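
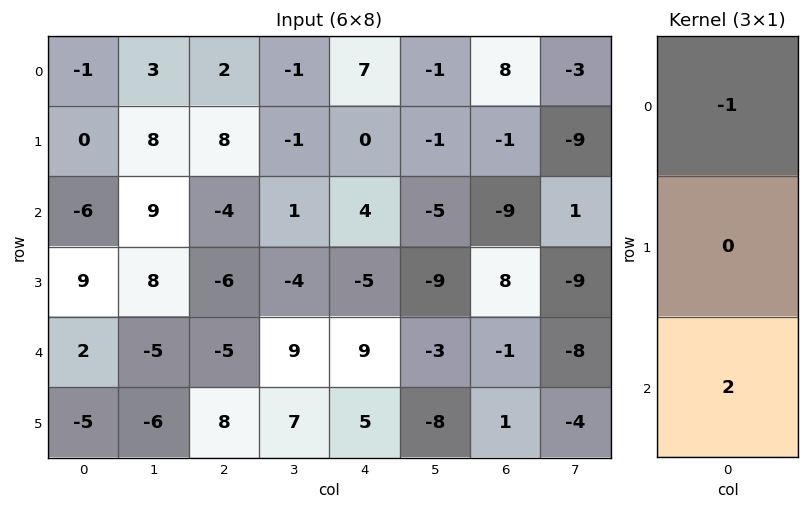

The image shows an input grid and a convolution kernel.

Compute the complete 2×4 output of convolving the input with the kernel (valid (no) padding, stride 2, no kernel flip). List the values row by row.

-11 -10 1 -26
10 -6 14 7

Output[0,0]: The receptive field on the input at this output position is [-1 / 0 / -6]. Elementwise product with the kernel and sum: -1·-1 + -6·2.
Output[0,1]: The receptive field on the input at this output position is [2 / 8 / -4]. Elementwise product with the kernel and sum: 2·-1 + -4·2.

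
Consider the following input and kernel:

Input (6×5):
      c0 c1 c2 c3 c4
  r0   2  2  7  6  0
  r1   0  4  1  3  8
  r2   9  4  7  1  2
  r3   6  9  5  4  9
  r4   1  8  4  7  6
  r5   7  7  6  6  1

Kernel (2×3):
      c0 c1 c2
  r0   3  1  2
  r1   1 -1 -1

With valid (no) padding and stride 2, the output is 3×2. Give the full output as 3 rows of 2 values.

Output[0,0]: The receptive field on the input at this output position is [2 2 7 / 0 4 1]. Elementwise product with the kernel and sum: 2·3 + 2·1 + 7·2 + 0·1 + 4·-1 + 1·-1.

17 17
37 18
13 30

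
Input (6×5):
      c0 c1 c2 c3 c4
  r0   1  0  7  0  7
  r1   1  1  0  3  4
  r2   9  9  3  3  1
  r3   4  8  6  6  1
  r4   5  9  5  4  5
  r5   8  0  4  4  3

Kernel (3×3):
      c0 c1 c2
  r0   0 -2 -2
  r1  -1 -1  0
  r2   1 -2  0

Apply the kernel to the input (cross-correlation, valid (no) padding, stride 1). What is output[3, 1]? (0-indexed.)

-46

The receptive field on the input at this output position is [8 6 6 / 9 5 4 / 0 4 4]. Elementwise product with the kernel and sum: 6·-2 + 6·-2 + 9·-1 + 5·-1 + 0·1 + 4·-2.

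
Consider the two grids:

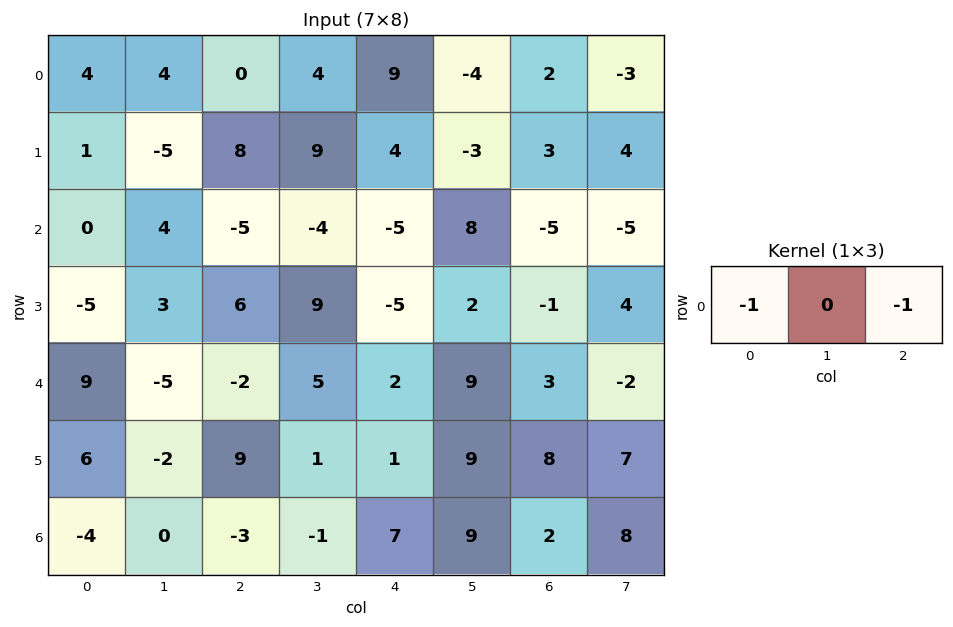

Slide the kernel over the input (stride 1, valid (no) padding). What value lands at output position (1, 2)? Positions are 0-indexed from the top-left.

-12

The receptive field on the input at this output position is [8 9 4]. Elementwise product with the kernel and sum: 8·-1 + 4·-1.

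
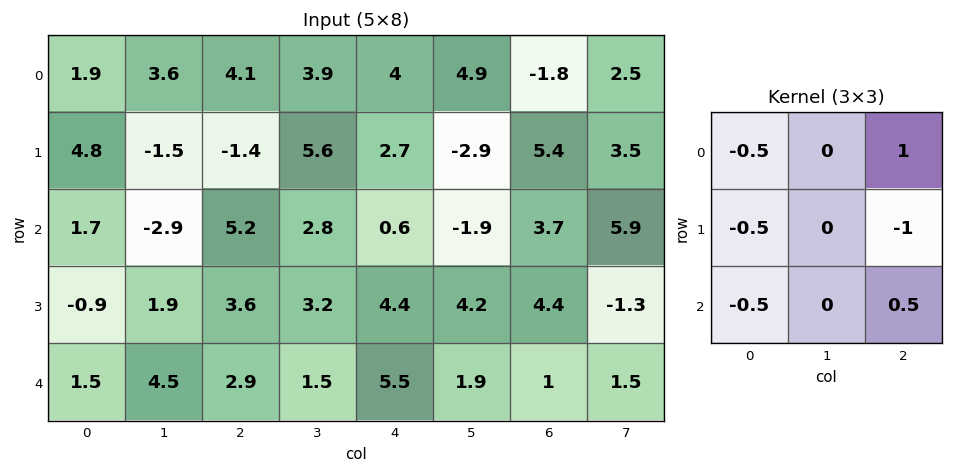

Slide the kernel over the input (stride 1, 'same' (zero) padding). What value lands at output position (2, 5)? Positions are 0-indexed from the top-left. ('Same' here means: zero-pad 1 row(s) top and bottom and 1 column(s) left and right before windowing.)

The receptive field on the zero-padded input at this output position is [2.7 -2.9 5.4 / 0.6 -1.9 3.7 / 4.4 4.2 4.4]. Elementwise product with the kernel and sum: 2.7·-0.5 + 5.4·1 + 0.6·-0.5 + 3.7·-1 + 4.4·-0.5 + 4.4·0.5.

0.05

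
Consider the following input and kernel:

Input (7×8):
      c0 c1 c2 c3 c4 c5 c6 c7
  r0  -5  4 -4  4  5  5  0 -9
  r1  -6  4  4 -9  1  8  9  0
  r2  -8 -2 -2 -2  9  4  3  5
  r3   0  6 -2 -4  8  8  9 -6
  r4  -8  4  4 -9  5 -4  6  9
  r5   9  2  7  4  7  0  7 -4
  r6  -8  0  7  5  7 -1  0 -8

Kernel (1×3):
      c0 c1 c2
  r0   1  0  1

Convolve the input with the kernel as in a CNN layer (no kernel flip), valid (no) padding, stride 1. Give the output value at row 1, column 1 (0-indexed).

The receptive field on the input at this output position is [4 4 -9]. Elementwise product with the kernel and sum: 4·1 + -9·1.

-5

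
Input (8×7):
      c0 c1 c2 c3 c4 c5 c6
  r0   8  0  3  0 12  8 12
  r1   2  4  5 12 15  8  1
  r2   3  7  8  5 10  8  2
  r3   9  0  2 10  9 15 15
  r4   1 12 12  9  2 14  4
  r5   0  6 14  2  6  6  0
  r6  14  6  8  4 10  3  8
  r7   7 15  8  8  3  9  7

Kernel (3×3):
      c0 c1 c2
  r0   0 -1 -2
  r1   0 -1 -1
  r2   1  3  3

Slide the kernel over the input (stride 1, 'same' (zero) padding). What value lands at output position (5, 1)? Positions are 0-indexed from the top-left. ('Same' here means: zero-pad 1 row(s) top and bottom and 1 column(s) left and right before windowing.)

0

The receptive field on the zero-padded input at this output position is [1 12 12 / 0 6 14 / 14 6 8]. Elementwise product with the kernel and sum: 12·-1 + 12·-2 + 6·-1 + 14·-1 + 14·1 + 6·3 + 8·3.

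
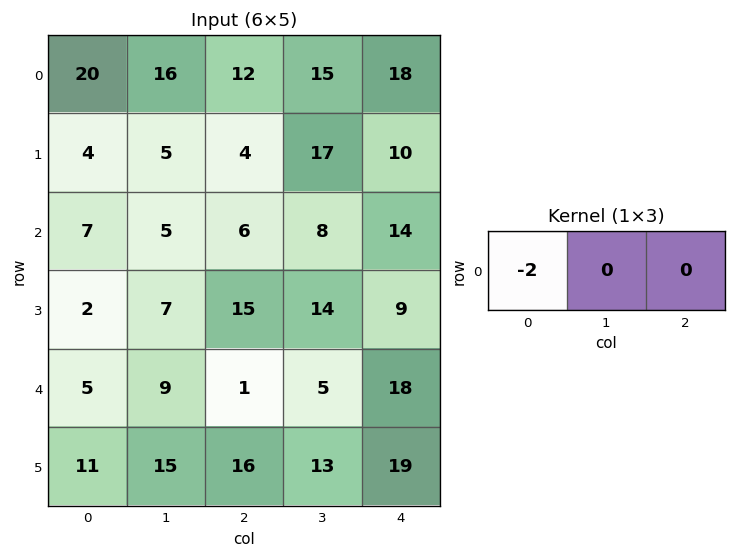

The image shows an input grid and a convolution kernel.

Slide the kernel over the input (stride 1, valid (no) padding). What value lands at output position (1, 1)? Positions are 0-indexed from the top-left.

-10

The receptive field on the input at this output position is [5 4 17]. Elementwise product with the kernel and sum: 5·-2.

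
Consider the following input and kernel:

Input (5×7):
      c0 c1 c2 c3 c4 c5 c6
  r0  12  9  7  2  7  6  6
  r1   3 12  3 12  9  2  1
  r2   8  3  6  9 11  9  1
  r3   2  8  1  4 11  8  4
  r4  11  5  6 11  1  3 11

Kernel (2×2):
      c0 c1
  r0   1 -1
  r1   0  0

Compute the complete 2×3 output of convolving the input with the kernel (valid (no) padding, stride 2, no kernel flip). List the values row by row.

3 5 1
5 -3 2

Output[0,0]: The receptive field on the input at this output position is [12 9 / 3 12]. Elementwise product with the kernel and sum: 12·1 + 9·-1.
Output[0,1]: The receptive field on the input at this output position is [7 2 / 3 12]. Elementwise product with the kernel and sum: 7·1 + 2·-1.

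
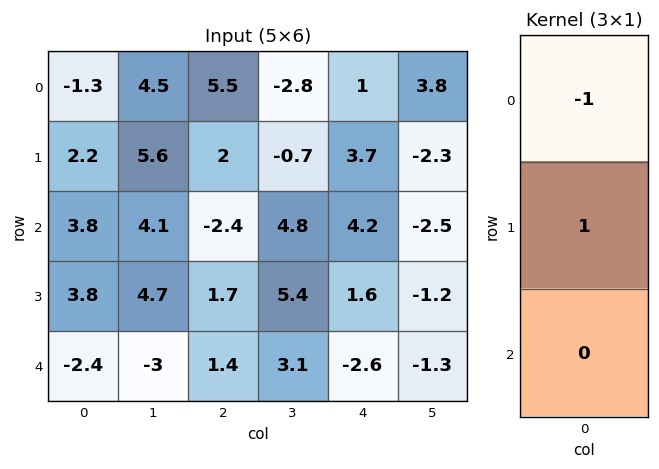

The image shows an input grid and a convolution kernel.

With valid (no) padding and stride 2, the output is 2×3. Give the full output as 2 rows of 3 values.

3.5 -3.5 2.7
0 4.1 -2.6

Output[0,0]: The receptive field on the input at this output position is [-1.3 / 2.2 / 3.8]. Elementwise product with the kernel and sum: -1.3·-1 + 2.2·1.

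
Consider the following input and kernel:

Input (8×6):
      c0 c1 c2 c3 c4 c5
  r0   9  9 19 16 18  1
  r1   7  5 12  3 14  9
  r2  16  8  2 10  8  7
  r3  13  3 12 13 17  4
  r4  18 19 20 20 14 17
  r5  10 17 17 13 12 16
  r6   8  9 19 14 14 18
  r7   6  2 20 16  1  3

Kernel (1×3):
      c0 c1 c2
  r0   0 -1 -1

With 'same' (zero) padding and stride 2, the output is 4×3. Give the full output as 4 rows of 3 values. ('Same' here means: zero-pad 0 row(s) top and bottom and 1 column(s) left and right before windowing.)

-18 -35 -19
-24 -12 -15
-37 -40 -31
-17 -33 -32

Output[0,0]: The receptive field on the zero-padded input at this output position is [0 9 9]. Elementwise product with the kernel and sum: 9·-1 + 9·-1.
Output[0,1]: The receptive field on the zero-padded input at this output position is [9 19 16]. Elementwise product with the kernel and sum: 19·-1 + 16·-1.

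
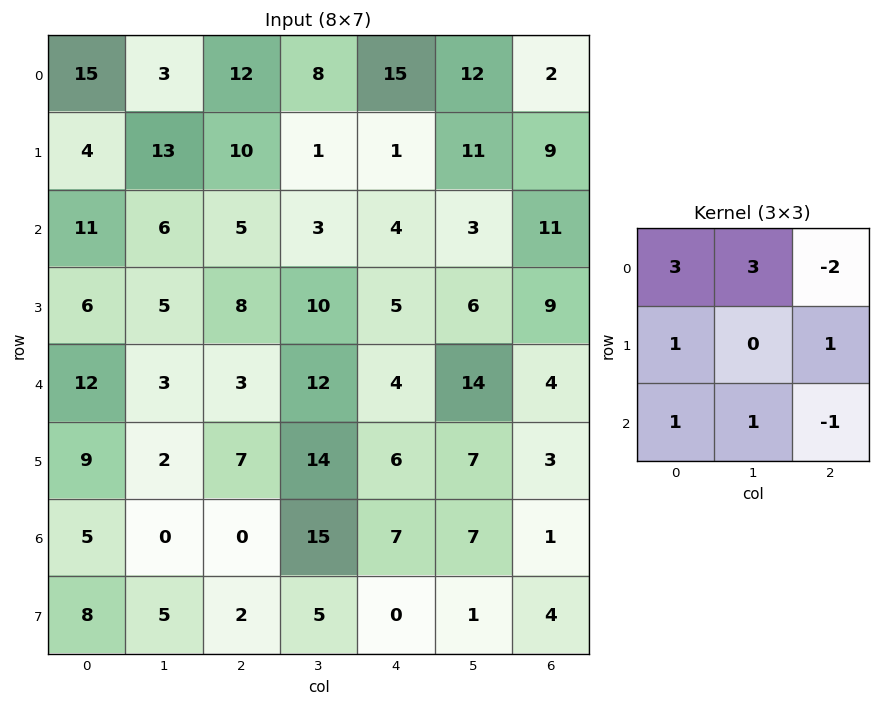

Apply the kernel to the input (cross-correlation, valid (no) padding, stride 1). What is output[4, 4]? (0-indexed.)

The receptive field on the input at this output position is [4 14 4 / 6 7 3 / 7 7 1]. Elementwise product with the kernel and sum: 4·3 + 14·3 + 4·-2 + 6·1 + 3·1 + 7·1 + 7·1 + 1·-1.

68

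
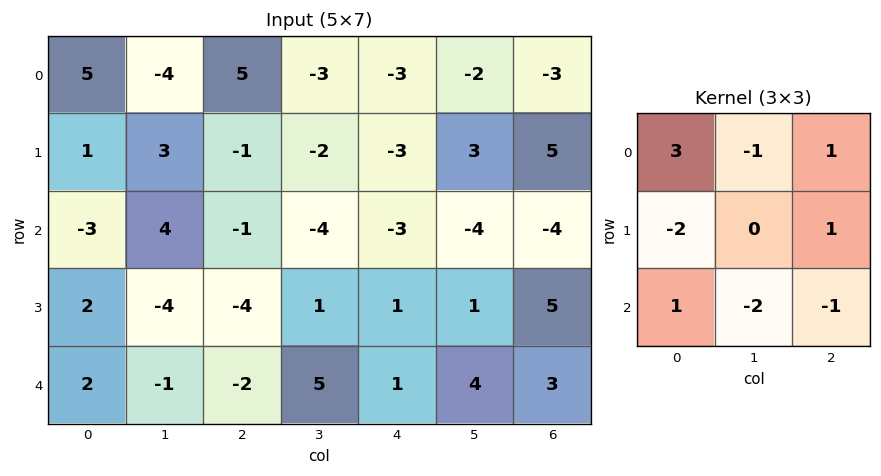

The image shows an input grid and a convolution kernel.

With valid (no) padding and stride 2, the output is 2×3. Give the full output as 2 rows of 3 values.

Output[0,0]: The receptive field on the input at this output position is [5 -4 5 / 1 3 -1 / -3 4 -1]. Elementwise product with the kernel and sum: 5·3 + -4·-1 + 5·1 + 1·-2 + -1·1 + -3·1 + 4·-2 + -1·-1.
Output[0,1]: The receptive field on the input at this output position is [5 -3 -3 / -1 -2 -3 / -1 -4 -3]. Elementwise product with the kernel and sum: 5·3 + -3·-1 + -3·1 + -1·-2 + -3·1 + -1·1 + -4·-2 + -3·-1.

11 24 10
-16 -6 -16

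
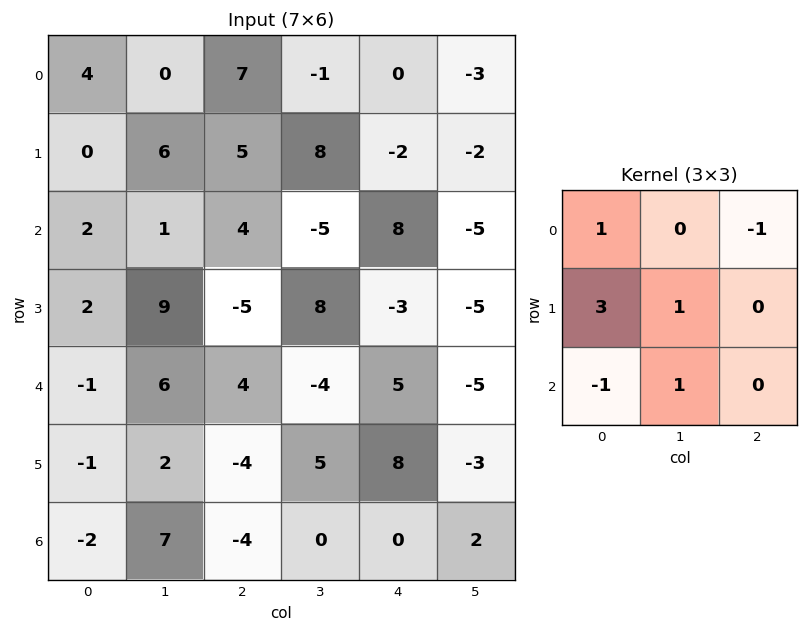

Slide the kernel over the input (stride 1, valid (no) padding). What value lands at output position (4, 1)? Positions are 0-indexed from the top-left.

The receptive field on the input at this output position is [6 4 -4 / 2 -4 5 / 7 -4 0]. Elementwise product with the kernel and sum: 6·1 + -4·-1 + 2·3 + -4·1 + 7·-1 + -4·1.

1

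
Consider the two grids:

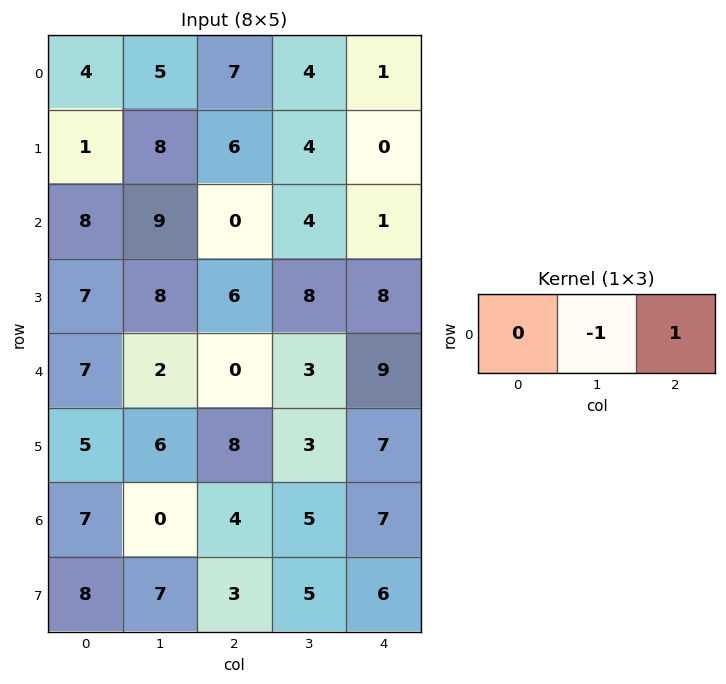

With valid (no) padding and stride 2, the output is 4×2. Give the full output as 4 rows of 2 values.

2 -3
-9 -3
-2 6
4 2

Output[0,0]: The receptive field on the input at this output position is [4 5 7]. Elementwise product with the kernel and sum: 5·-1 + 7·1.
Output[0,1]: The receptive field on the input at this output position is [7 4 1]. Elementwise product with the kernel and sum: 4·-1 + 1·1.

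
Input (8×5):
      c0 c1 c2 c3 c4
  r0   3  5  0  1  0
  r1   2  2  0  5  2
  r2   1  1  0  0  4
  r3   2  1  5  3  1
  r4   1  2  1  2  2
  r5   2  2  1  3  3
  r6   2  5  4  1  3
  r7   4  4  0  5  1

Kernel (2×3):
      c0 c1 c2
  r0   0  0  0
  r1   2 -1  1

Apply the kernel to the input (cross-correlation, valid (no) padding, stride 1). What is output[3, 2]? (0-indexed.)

The receptive field on the input at this output position is [5 3 1 / 1 2 2]. Elementwise product with the kernel and sum: 1·2 + 2·-1 + 2·1.

2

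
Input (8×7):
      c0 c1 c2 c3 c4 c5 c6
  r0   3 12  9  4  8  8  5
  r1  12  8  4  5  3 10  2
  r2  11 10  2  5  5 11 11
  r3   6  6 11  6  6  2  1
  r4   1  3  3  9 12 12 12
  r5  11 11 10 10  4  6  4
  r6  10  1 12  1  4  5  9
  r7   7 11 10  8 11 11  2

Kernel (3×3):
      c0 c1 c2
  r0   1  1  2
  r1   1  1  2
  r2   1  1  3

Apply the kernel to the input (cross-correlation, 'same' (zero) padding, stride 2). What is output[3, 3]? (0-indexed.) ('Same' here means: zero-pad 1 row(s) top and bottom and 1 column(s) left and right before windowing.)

The receptive field on the zero-padded input at this output position is [6 4 0 / 5 9 0 / 11 2 0]. Elementwise product with the kernel and sum: 6·1 + 4·1 + 0·2 + 5·1 + 9·1 + 0·2 + 11·1 + 2·1 + 0·3.

37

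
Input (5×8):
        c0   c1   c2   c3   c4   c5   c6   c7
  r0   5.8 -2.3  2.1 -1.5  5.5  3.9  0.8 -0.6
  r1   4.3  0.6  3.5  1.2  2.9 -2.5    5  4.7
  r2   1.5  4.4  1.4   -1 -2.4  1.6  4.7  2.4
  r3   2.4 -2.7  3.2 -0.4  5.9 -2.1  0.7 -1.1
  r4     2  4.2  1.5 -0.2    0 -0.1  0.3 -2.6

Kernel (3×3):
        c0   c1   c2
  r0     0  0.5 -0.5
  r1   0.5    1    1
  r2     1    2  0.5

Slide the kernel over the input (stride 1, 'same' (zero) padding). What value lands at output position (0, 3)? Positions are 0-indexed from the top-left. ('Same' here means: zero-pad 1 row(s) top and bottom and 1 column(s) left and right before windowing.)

The receptive field on the zero-padded input at this output position is [0 0 0 / 2.1 -1.5 5.5 / 3.5 1.2 2.9]. Elementwise product with the kernel and sum: 0·0.5 + 0·-0.5 + 2.1·0.5 + -1.5·1 + 5.5·1 + 3.5·1 + 1.2·2 + 2.9·0.5.

12.4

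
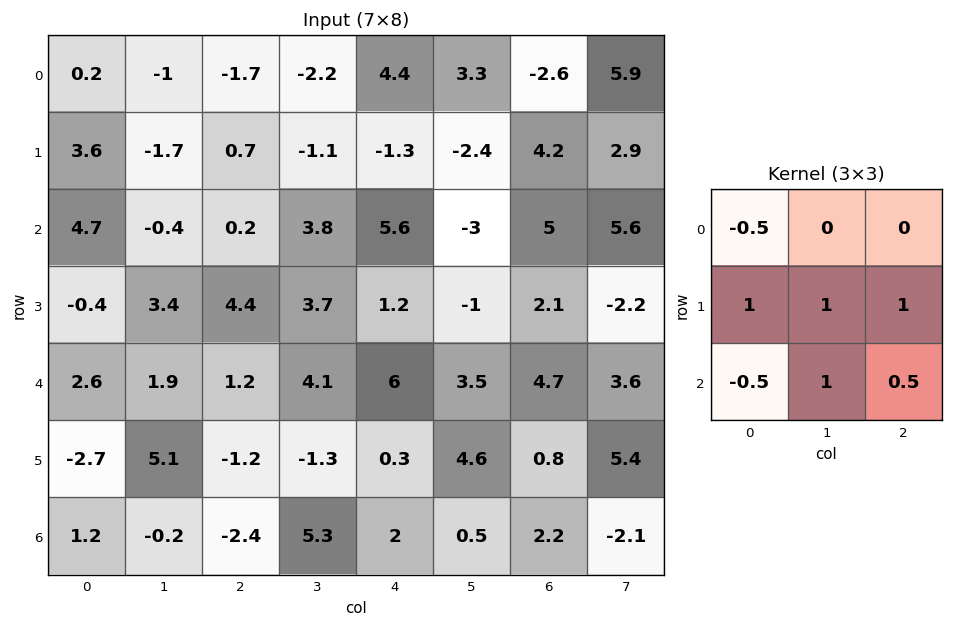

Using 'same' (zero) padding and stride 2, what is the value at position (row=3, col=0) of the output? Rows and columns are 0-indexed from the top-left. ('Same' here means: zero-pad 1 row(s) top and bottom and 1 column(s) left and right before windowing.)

1

The receptive field on the zero-padded input at this output position is [0 -2.7 5.1 / 0 1.2 -0.2 / 0 0 0]. Elementwise product with the kernel and sum: 0·-0.5 + 0·1 + 1.2·1 + -0.2·1 + 0·-0.5 + 0·1 + 0·0.5.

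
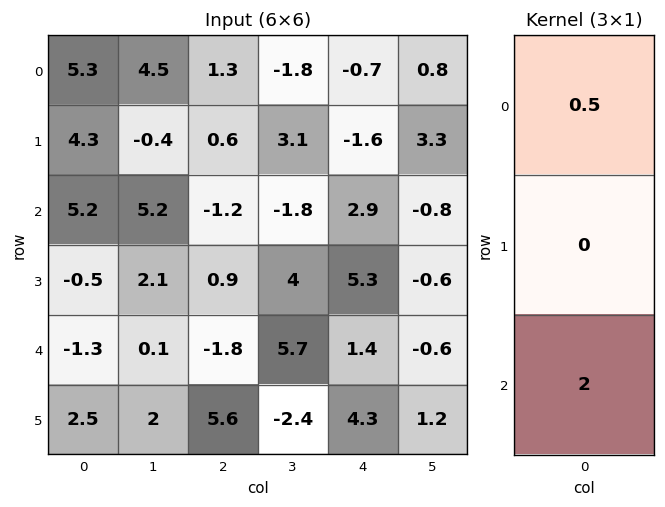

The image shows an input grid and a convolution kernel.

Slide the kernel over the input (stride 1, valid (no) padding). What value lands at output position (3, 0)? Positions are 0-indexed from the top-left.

The receptive field on the input at this output position is [-0.5 / -1.3 / 2.5]. Elementwise product with the kernel and sum: -0.5·0.5 + 2.5·2.

4.75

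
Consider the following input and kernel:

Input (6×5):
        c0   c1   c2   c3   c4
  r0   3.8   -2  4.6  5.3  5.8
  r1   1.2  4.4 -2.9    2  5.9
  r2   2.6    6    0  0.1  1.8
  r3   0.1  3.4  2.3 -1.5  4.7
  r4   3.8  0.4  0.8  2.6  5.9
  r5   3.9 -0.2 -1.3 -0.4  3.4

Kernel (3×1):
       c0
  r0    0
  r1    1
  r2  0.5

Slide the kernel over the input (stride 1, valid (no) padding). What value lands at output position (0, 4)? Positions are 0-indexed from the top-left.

The receptive field on the input at this output position is [5.8 / 5.9 / 1.8]. Elementwise product with the kernel and sum: 5.9·1 + 1.8·0.5.

6.8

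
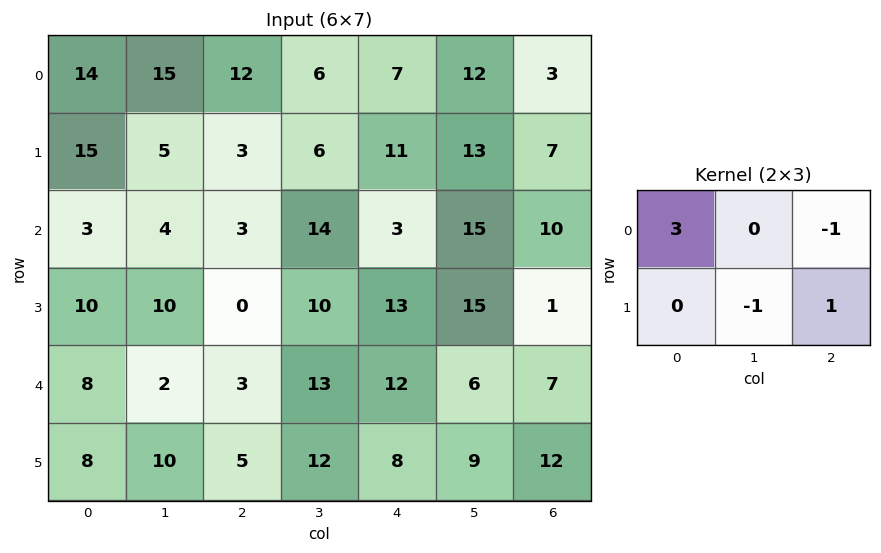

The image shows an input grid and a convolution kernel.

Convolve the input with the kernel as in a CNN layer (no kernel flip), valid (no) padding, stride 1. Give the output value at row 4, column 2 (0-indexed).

The receptive field on the input at this output position is [3 13 12 / 5 12 8]. Elementwise product with the kernel and sum: 3·3 + 12·-1 + 12·-1 + 8·1.

-7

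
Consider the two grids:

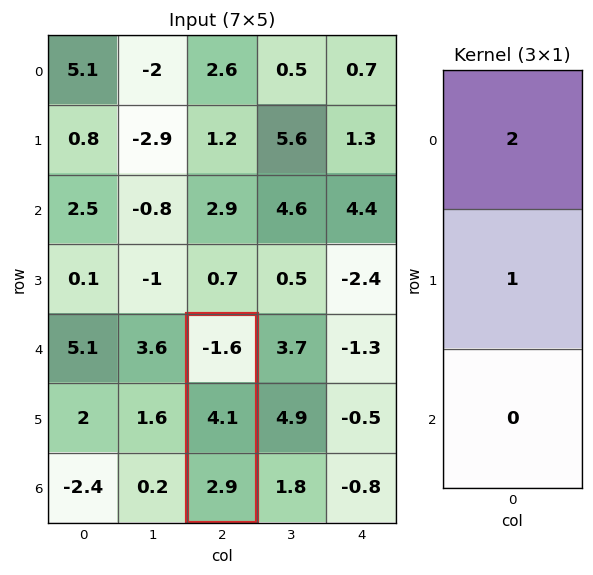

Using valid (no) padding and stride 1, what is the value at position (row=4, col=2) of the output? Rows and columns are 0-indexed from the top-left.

The receptive field on the input at this output position is [-1.6 / 4.1 / 2.9]. Elementwise product with the kernel and sum: -1.6·2 + 4.1·1.

0.9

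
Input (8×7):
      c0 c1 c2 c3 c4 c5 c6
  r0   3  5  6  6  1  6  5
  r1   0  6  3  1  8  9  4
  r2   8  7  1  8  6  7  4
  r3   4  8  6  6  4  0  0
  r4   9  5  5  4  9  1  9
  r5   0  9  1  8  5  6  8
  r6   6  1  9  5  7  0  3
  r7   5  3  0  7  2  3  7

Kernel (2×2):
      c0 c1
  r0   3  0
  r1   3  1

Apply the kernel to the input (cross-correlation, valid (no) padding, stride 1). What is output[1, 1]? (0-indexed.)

40

The receptive field on the input at this output position is [6 3 / 7 1]. Elementwise product with the kernel and sum: 6·3 + 7·3 + 1·1.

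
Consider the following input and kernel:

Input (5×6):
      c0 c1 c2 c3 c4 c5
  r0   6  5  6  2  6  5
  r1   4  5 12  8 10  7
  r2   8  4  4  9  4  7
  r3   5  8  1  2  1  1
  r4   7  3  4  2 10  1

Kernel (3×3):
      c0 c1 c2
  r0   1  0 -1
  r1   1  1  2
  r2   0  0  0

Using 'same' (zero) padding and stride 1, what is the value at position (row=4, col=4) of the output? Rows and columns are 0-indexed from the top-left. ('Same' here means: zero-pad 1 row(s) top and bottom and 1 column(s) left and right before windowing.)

15

The receptive field on the zero-padded input at this output position is [2 1 1 / 2 10 1 / 0 0 0]. Elementwise product with the kernel and sum: 2·1 + 1·-1 + 2·1 + 10·1 + 1·2.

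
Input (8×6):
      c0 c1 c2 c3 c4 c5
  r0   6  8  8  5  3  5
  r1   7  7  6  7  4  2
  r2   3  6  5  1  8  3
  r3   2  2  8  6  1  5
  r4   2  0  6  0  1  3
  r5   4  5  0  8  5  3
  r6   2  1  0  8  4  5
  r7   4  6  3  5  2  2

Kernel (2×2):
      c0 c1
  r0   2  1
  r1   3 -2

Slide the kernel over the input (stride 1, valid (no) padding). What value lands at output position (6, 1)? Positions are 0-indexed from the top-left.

14

The receptive field on the input at this output position is [1 0 / 6 3]. Elementwise product with the kernel and sum: 1·2 + 0·1 + 6·3 + 3·-2.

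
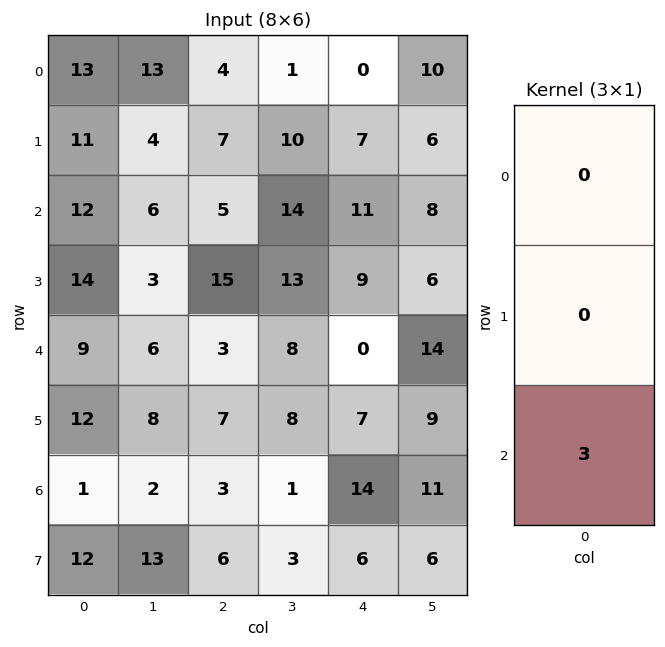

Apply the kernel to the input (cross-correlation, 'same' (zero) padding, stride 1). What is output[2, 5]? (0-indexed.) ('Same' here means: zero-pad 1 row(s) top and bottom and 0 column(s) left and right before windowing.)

18

The receptive field on the zero-padded input at this output position is [6 / 8 / 6]. Elementwise product with the kernel and sum: 6·3.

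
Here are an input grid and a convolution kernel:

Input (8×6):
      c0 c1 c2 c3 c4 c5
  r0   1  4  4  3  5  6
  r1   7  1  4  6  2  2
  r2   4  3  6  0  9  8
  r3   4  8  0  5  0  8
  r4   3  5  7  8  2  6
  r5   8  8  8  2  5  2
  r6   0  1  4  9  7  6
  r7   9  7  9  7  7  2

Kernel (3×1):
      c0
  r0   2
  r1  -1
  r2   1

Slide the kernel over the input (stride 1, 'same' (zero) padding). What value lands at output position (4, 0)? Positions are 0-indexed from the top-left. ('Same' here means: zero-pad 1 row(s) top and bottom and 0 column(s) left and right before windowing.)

13

The receptive field on the zero-padded input at this output position is [4 / 3 / 8]. Elementwise product with the kernel and sum: 4·2 + 3·-1 + 8·1.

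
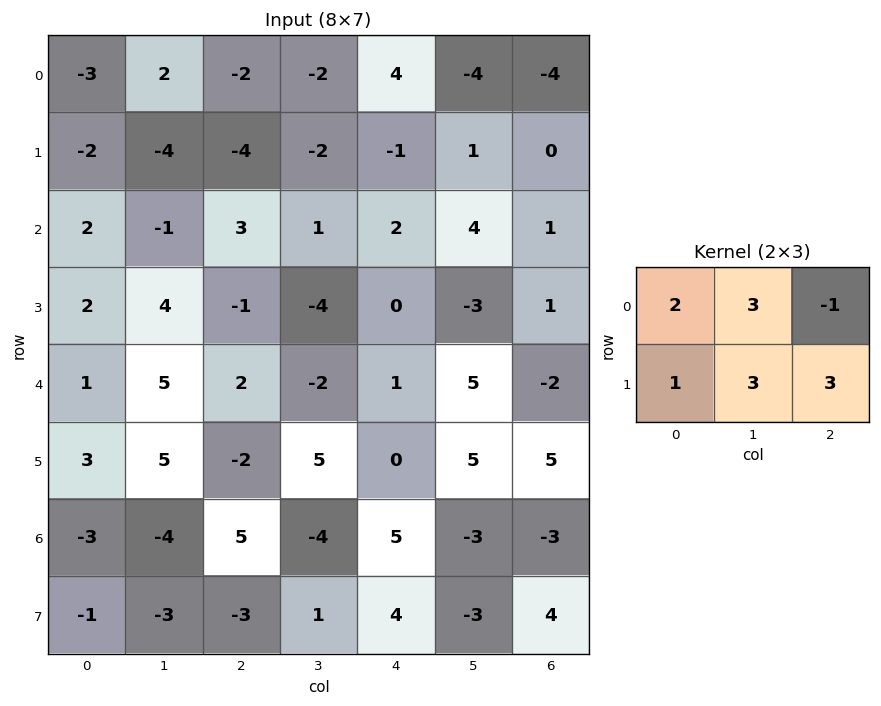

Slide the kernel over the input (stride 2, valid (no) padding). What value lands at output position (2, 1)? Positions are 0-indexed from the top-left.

The receptive field on the input at this output position is [2 -2 1 / -2 5 0]. Elementwise product with the kernel and sum: 2·2 + -2·3 + 1·-1 + -2·1 + 5·3 + 0·3.

10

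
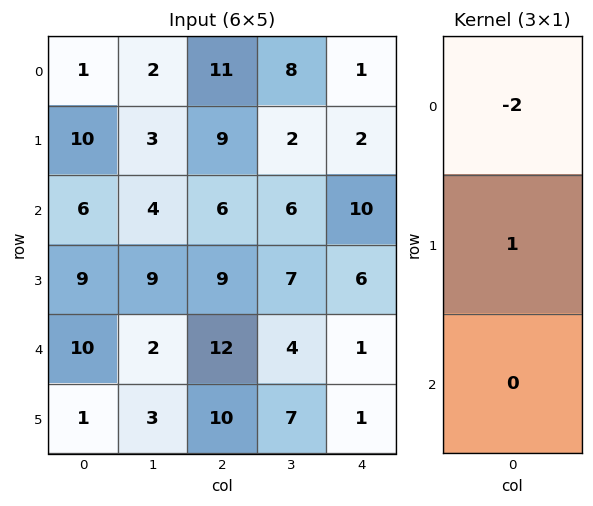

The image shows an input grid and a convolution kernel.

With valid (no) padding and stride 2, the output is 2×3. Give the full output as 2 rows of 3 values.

8 -13 0
-3 -3 -14

Output[0,0]: The receptive field on the input at this output position is [1 / 10 / 6]. Elementwise product with the kernel and sum: 1·-2 + 10·1.
Output[0,1]: The receptive field on the input at this output position is [11 / 9 / 6]. Elementwise product with the kernel and sum: 11·-2 + 9·1.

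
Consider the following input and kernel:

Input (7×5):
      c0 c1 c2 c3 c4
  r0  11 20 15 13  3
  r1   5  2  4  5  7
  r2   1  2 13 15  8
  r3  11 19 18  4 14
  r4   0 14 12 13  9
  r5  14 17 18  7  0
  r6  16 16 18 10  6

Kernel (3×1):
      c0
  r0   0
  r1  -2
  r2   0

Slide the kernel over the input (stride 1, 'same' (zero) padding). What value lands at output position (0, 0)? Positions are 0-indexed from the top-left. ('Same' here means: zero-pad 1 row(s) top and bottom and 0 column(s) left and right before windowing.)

-22

The receptive field on the zero-padded input at this output position is [0 / 11 / 5]. Elementwise product with the kernel and sum: 11·-2.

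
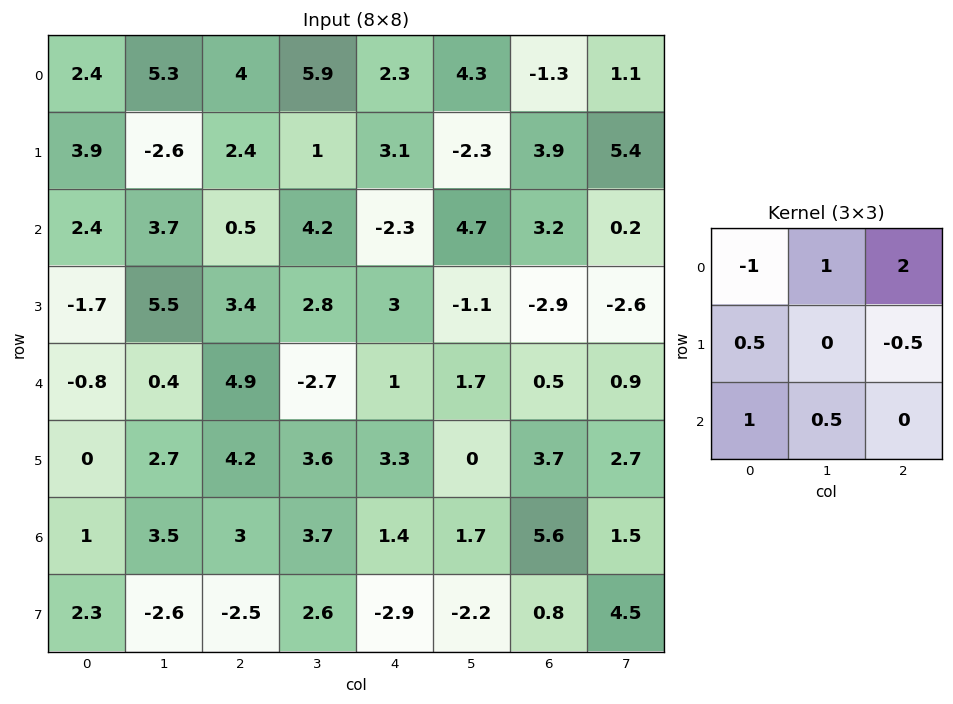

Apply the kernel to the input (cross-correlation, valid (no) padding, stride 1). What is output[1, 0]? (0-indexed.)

The receptive field on the input at this output position is [3.9 -2.6 2.4 / 2.4 3.7 0.5 / -1.7 5.5 3.4]. Elementwise product with the kernel and sum: 3.9·-1 + -2.6·1 + 2.4·2 + 2.4·0.5 + 0.5·-0.5 + -1.7·1 + 5.5·0.5.

0.3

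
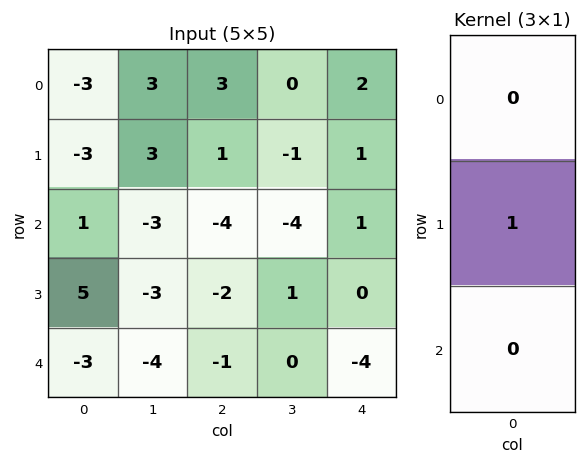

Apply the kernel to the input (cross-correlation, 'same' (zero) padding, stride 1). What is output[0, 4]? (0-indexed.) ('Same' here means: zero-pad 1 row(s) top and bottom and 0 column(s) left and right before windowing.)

The receptive field on the zero-padded input at this output position is [0 / 2 / 1]. Elementwise product with the kernel and sum: 2·1.

2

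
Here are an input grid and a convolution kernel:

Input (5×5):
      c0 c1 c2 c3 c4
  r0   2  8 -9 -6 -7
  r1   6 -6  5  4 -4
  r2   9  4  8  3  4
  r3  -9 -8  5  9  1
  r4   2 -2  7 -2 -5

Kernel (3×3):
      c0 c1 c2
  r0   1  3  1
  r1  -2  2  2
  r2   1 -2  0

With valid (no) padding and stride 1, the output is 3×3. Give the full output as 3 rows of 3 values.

4 -7 -42
6 9 -2
47 59 42

Output[0,0]: The receptive field on the input at this output position is [2 8 -9 / 6 -6 5 / 9 4 8]. Elementwise product with the kernel and sum: 2·1 + 8·3 + -9·1 + 6·-2 + -6·2 + 5·2 + 9·1 + 4·-2.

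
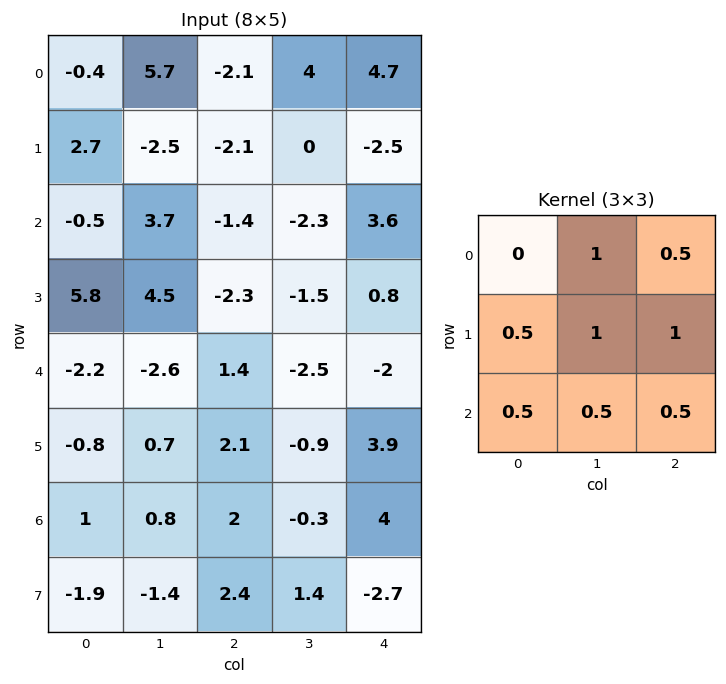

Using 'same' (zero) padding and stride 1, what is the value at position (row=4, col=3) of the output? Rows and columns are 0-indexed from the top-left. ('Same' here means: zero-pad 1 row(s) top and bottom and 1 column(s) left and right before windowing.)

-2.35

The receptive field on the zero-padded input at this output position is [-2.3 -1.5 0.8 / 1.4 -2.5 -2 / 2.1 -0.9 3.9]. Elementwise product with the kernel and sum: -1.5·1 + 0.8·0.5 + 1.4·0.5 + -2.5·1 + -2·1 + 2.1·0.5 + -0.9·0.5 + 3.9·0.5.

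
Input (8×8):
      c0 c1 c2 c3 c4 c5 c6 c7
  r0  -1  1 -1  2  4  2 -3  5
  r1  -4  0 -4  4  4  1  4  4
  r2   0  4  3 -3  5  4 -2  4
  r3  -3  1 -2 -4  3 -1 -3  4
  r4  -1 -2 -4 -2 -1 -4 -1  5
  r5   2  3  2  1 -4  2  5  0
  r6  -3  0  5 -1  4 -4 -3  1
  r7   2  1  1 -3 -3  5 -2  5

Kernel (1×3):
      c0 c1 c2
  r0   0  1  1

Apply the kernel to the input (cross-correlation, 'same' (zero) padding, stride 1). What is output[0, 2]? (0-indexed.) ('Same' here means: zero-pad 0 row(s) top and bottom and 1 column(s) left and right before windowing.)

1

The receptive field on the zero-padded input at this output position is [1 -1 2]. Elementwise product with the kernel and sum: -1·1 + 2·1.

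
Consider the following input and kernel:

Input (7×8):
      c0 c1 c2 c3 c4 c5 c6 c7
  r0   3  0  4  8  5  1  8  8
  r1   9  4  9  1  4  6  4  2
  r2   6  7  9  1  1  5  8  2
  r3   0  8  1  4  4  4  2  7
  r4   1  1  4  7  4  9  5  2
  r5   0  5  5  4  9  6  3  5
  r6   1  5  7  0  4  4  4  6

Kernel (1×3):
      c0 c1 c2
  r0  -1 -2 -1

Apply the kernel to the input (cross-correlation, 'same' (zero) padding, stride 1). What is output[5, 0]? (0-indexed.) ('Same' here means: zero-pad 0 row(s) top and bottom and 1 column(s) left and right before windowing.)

-5

The receptive field on the zero-padded input at this output position is [0 0 5]. Elementwise product with the kernel and sum: 0·-1 + 0·-2 + 5·-1.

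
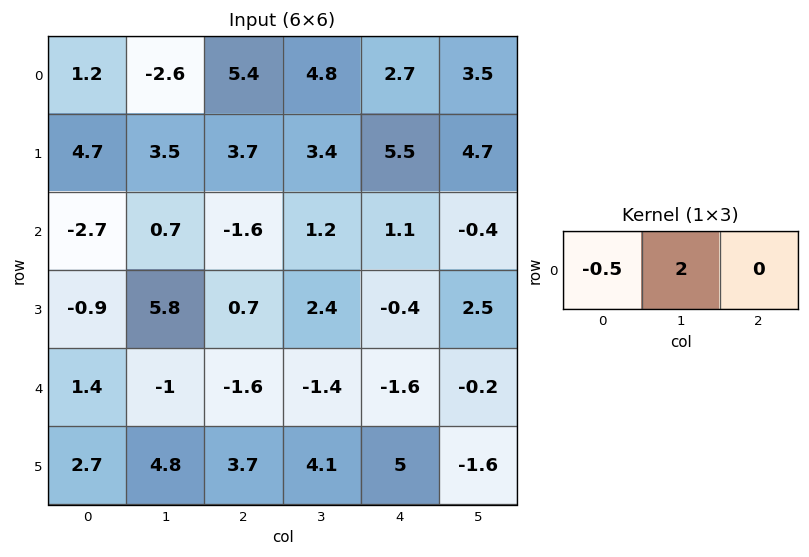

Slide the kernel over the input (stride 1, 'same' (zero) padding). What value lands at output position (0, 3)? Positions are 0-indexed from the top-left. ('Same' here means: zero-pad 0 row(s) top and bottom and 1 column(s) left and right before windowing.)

The receptive field on the zero-padded input at this output position is [5.4 4.8 2.7]. Elementwise product with the kernel and sum: 5.4·-0.5 + 4.8·2.

6.9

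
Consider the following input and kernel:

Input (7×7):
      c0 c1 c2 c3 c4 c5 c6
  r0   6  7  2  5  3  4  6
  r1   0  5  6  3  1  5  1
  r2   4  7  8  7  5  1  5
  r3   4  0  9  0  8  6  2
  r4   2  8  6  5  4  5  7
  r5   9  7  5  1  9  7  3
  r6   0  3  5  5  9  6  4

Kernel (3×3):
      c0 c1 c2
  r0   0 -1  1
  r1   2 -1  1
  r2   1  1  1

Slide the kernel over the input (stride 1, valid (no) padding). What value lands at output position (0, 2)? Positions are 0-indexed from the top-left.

28

The receptive field on the input at this output position is [2 5 3 / 6 3 1 / 8 7 5]. Elementwise product with the kernel and sum: 5·-1 + 3·1 + 6·2 + 3·-1 + 1·1 + 8·1 + 7·1 + 5·1.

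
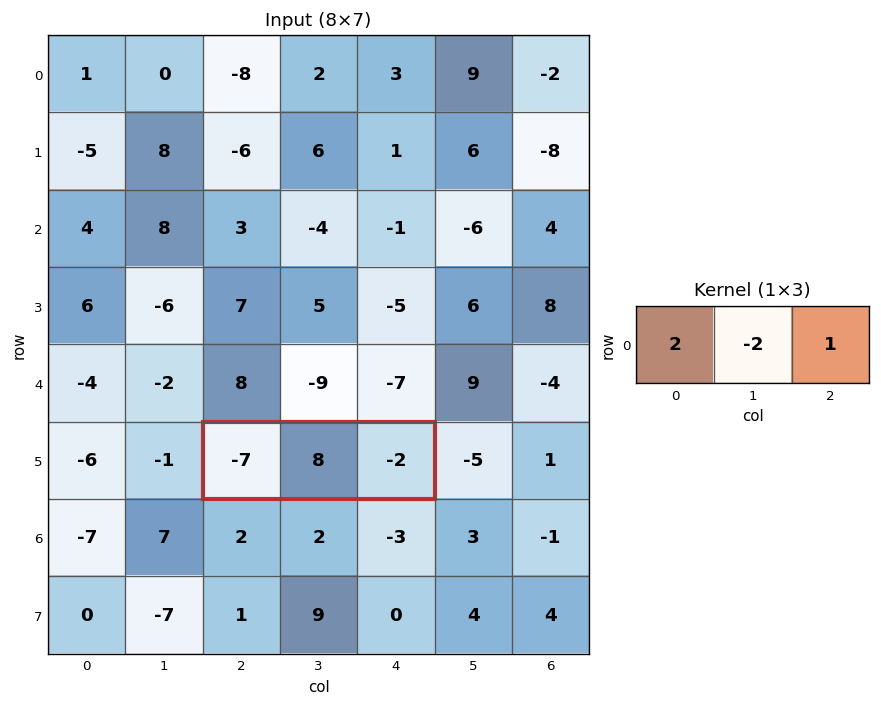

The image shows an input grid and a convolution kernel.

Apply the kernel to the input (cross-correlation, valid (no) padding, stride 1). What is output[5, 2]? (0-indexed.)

-32

The receptive field on the input at this output position is [-7 8 -2]. Elementwise product with the kernel and sum: -7·2 + 8·-2 + -2·1.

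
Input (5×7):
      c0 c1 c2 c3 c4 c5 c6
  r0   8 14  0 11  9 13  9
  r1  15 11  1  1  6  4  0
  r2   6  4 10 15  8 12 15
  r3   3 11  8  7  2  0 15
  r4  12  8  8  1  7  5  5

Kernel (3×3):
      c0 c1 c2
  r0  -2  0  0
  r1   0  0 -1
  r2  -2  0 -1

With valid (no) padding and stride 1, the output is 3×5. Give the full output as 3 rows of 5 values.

Output[0,0]: The receptive field on the input at this output position is [8 14 0 / 15 11 1 / 6 4 10]. Elementwise product with the kernel and sum: 8·-2 + 1·-1 + 6·-2 + 10·-1.
Output[0,1]: The receptive field on the input at this output position is [14 0 11 / 11 1 1 / 4 10 15]. Elementwise product with the kernel and sum: 14·-2 + 1·-1 + 4·-2 + 15·-1.

-39 -52 -34 -68 -49
-54 -66 -28 -28 -46
-52 -32 -45 -37 -50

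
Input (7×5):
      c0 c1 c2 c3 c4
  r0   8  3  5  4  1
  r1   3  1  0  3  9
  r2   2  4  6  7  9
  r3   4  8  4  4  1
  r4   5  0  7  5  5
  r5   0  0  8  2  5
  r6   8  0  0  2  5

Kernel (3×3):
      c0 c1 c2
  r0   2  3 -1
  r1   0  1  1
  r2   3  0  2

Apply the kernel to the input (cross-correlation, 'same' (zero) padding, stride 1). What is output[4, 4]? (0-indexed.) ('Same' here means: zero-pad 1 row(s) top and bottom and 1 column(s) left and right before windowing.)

The receptive field on the zero-padded input at this output position is [4 1 0 / 5 5 0 / 2 5 0]. Elementwise product with the kernel and sum: 4·2 + 1·3 + 0·-1 + 5·1 + 0·1 + 2·3 + 0·2.

22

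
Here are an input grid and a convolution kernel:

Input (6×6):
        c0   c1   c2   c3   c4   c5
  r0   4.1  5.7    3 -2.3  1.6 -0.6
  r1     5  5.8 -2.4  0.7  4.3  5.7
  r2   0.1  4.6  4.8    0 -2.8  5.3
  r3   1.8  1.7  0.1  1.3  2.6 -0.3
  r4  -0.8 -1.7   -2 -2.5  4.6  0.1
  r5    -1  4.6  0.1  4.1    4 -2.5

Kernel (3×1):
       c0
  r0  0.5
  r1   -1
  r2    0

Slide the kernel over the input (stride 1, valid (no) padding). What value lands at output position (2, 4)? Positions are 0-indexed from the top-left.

The receptive field on the input at this output position is [-2.8 / 2.6 / 4.6]. Elementwise product with the kernel and sum: -2.8·0.5 + 2.6·-1.

-4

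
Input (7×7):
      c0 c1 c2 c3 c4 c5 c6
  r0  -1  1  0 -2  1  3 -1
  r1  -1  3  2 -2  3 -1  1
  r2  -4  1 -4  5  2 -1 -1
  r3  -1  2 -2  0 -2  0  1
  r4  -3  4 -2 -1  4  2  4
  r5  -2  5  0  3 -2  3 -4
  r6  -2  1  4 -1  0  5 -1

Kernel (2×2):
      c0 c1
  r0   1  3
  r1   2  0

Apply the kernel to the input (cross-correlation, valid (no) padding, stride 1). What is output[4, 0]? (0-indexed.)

The receptive field on the input at this output position is [-3 4 / -2 5]. Elementwise product with the kernel and sum: -3·1 + 4·3 + -2·2.

5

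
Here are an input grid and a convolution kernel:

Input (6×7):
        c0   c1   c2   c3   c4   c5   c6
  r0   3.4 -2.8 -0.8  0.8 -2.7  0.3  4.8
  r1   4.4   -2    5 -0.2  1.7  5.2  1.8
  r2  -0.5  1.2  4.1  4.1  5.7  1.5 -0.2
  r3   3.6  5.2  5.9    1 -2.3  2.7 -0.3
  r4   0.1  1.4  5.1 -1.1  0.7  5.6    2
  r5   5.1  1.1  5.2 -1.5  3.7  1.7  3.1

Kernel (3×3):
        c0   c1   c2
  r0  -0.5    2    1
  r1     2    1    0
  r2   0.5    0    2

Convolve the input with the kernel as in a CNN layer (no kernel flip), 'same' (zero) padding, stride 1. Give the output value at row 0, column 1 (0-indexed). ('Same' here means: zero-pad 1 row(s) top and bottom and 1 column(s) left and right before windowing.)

16.2

The receptive field on the zero-padded input at this output position is [0 0 0 / 3.4 -2.8 -0.8 / 4.4 -2 5]. Elementwise product with the kernel and sum: 0·-0.5 + 0·2 + 0·1 + 3.4·2 + -2.8·1 + 4.4·0.5 + 5·2.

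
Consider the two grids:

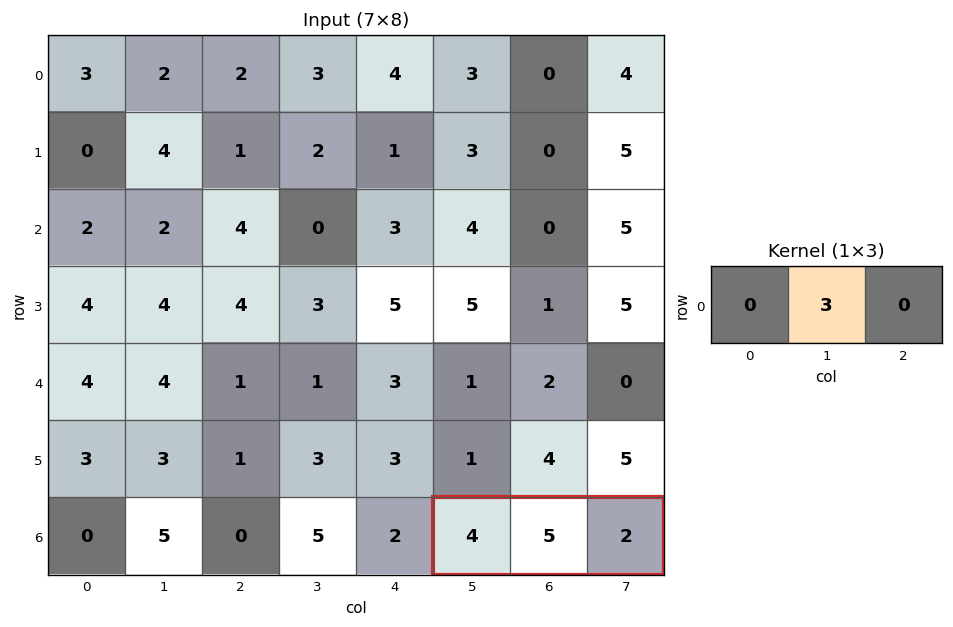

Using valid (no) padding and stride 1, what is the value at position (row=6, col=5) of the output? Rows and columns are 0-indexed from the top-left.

The receptive field on the input at this output position is [4 5 2]. Elementwise product with the kernel and sum: 5·3.

15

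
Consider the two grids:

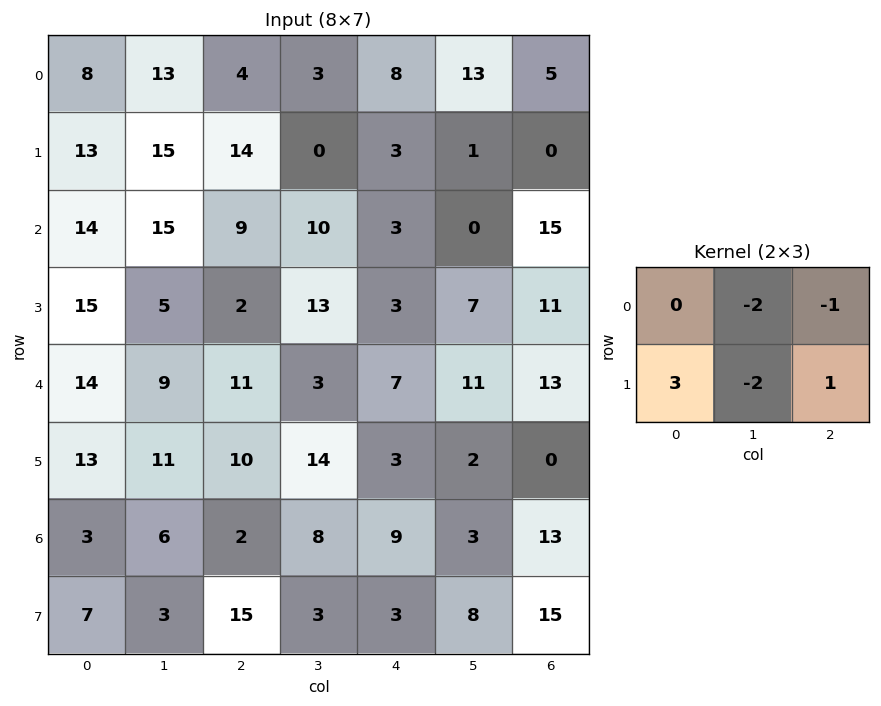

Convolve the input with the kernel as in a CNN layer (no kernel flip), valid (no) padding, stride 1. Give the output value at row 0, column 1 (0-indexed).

The receptive field on the input at this output position is [13 4 3 / 15 14 0]. Elementwise product with the kernel and sum: 4·-2 + 3·-1 + 15·3 + 14·-2 + 0·1.

6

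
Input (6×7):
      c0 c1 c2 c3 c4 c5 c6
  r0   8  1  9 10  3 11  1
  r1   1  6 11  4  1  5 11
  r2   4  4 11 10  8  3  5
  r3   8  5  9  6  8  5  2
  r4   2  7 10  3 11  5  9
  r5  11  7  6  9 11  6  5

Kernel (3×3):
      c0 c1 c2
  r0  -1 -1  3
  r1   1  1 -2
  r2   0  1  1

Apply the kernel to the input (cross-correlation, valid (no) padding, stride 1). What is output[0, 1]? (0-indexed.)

50

The receptive field on the input at this output position is [1 9 10 / 6 11 4 / 4 11 10]. Elementwise product with the kernel and sum: 1·-1 + 9·-1 + 10·3 + 6·1 + 11·1 + 4·-2 + 11·1 + 10·1.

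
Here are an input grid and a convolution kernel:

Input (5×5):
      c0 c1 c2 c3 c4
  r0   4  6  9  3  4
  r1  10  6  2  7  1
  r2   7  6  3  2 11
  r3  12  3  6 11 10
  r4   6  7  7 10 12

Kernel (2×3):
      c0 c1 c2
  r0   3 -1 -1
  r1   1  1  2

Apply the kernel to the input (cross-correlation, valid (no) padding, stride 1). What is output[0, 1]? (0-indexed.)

The receptive field on the input at this output position is [6 9 3 / 6 2 7]. Elementwise product with the kernel and sum: 6·3 + 9·-1 + 3·-1 + 6·1 + 2·1 + 7·2.

28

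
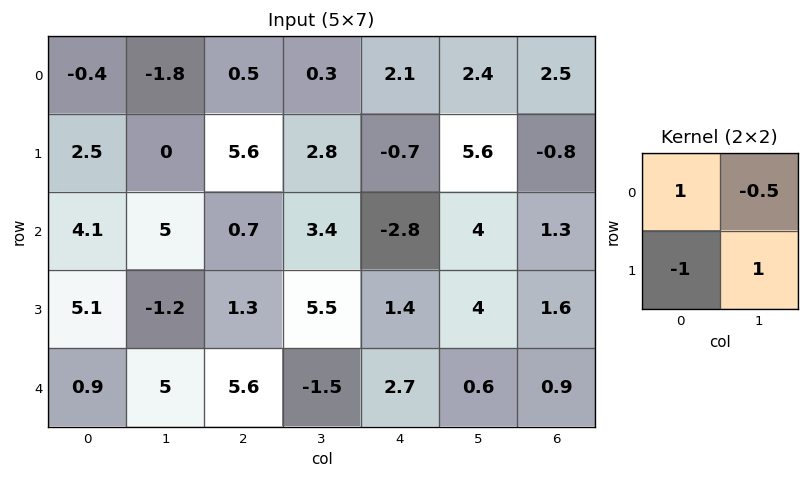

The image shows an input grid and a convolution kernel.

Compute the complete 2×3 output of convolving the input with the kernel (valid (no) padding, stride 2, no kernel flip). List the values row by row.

Output[0,0]: The receptive field on the input at this output position is [-0.4 -1.8 / 2.5 0]. Elementwise product with the kernel and sum: -0.4·1 + -1.8·-0.5 + 2.5·-1 + 0·1.

-2 -2.45 7.2
-4.7 3.2 -2.2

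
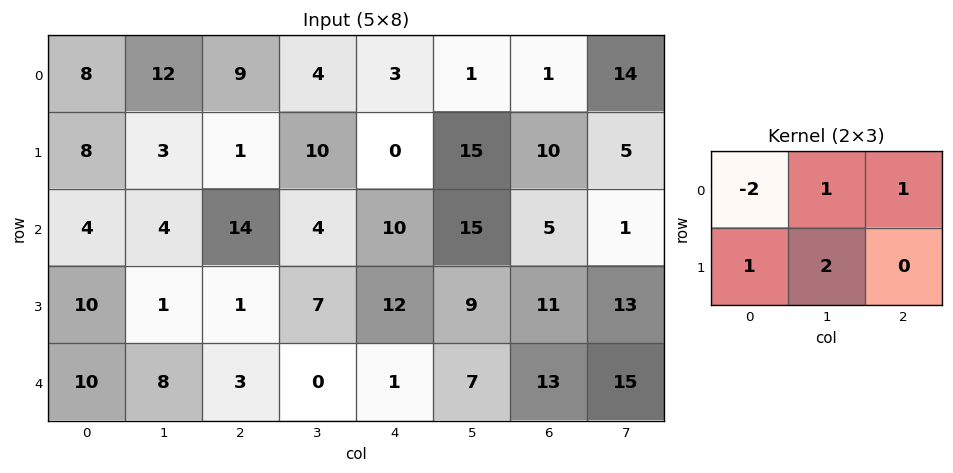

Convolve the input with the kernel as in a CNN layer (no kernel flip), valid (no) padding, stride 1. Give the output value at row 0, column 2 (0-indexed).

The receptive field on the input at this output position is [9 4 3 / 1 10 0]. Elementwise product with the kernel and sum: 9·-2 + 4·1 + 3·1 + 1·1 + 10·2.

10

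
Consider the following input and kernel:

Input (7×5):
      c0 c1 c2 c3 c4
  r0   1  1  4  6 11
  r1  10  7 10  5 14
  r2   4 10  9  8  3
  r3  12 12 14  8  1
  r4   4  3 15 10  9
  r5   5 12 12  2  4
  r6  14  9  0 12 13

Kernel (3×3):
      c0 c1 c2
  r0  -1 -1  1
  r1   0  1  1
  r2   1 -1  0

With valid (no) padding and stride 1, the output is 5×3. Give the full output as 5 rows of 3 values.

Output[0,0]: The receptive field on the input at this output position is [1 1 4 / 10 7 10 / 4 10 9]. Elementwise product with the kernel and sum: 1·-1 + 1·-1 + 4·1 + 7·1 + 10·1 + 4·1 + 10·-1.
Output[0,1]: The receptive field on the input at this output position is [1 4 6 / 7 10 5 / 10 9 8]. Elementwise product with the kernel and sum: 1·-1 + 4·-1 + 6·1 + 10·1 + 5·1 + 10·1 + 9·-1.

13 17 21
12 3 16
22 -1 0
1 7 8
37 15 -22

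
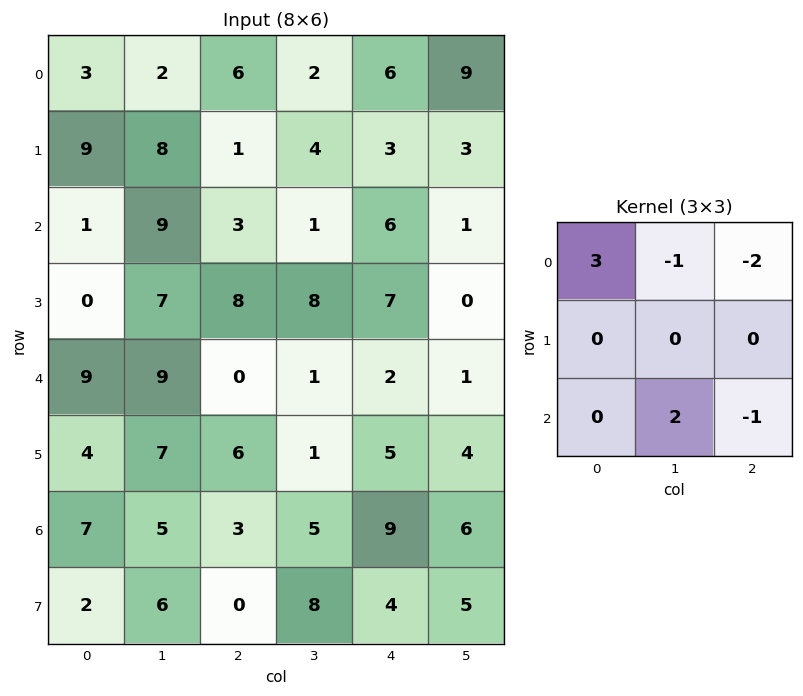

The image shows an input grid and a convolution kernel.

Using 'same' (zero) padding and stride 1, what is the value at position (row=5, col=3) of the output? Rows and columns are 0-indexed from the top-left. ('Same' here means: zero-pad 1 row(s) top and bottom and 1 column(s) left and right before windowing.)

-4

The receptive field on the zero-padded input at this output position is [0 1 2 / 6 1 5 / 3 5 9]. Elementwise product with the kernel and sum: 0·3 + 1·-1 + 2·-2 + 5·2 + 9·-1.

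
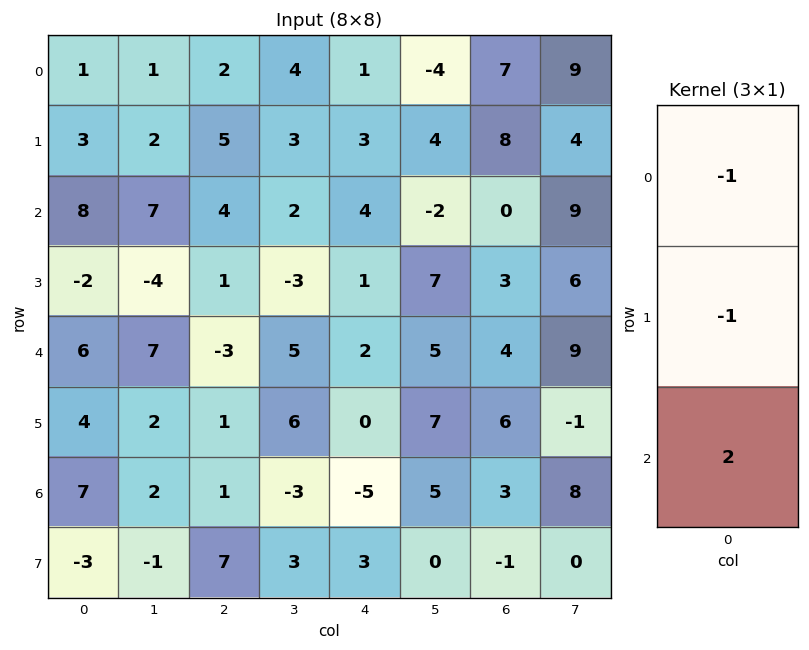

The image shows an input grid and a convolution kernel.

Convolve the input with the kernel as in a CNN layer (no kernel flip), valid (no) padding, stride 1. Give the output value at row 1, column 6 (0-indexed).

The receptive field on the input at this output position is [8 / 0 / 3]. Elementwise product with the kernel and sum: 8·-1 + 0·-1 + 3·2.

-2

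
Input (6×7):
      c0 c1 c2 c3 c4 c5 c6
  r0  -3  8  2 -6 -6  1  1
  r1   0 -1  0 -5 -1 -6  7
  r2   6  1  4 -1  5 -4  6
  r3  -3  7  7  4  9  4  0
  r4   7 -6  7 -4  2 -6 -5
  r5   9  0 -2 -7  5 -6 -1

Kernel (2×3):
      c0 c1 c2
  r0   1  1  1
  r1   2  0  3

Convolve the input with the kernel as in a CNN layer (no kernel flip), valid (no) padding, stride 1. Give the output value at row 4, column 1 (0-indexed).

The receptive field on the input at this output position is [-6 7 -4 / 0 -2 -7]. Elementwise product with the kernel and sum: -6·1 + 7·1 + -4·1 + 0·2 + -7·3.

-24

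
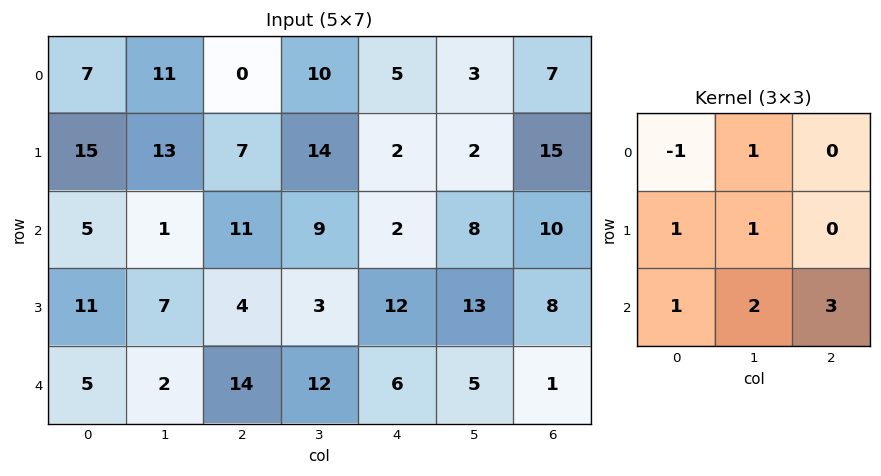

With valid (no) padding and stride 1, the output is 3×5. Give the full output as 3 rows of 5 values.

72 59 66 48 50
41 30 73 65 72
65 87 61 47 50

Output[0,0]: The receptive field on the input at this output position is [7 11 0 / 15 13 7 / 5 1 11]. Elementwise product with the kernel and sum: 7·-1 + 11·1 + 15·1 + 13·1 + 5·1 + 1·2 + 11·3.
Output[0,1]: The receptive field on the input at this output position is [11 0 10 / 13 7 14 / 1 11 9]. Elementwise product with the kernel and sum: 11·-1 + 0·1 + 13·1 + 7·1 + 1·1 + 11·2 + 9·3.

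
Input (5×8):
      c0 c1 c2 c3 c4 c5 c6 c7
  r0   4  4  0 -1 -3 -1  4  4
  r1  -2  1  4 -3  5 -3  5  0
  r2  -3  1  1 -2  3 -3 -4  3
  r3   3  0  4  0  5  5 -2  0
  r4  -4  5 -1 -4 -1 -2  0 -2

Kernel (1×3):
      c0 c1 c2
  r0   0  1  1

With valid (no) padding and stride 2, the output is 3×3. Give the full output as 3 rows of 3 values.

4 -4 3
2 1 -7
4 -5 -2

Output[0,0]: The receptive field on the input at this output position is [4 4 0]. Elementwise product with the kernel and sum: 4·1 + 0·1.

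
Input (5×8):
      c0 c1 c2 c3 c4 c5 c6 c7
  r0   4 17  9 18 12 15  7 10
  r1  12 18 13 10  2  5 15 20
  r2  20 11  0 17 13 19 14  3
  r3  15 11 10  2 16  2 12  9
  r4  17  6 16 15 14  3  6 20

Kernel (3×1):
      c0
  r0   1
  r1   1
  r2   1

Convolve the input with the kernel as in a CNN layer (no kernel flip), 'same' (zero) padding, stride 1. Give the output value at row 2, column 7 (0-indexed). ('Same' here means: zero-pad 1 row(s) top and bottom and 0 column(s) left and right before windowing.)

32

The receptive field on the zero-padded input at this output position is [20 / 3 / 9]. Elementwise product with the kernel and sum: 20·1 + 3·1 + 9·1.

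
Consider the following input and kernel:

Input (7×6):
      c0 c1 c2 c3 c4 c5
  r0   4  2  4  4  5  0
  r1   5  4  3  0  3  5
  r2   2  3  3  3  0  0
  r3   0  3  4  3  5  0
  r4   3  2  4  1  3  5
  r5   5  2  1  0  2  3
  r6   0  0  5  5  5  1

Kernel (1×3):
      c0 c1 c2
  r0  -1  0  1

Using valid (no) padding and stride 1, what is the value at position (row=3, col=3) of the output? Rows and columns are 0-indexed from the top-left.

-3

The receptive field on the input at this output position is [3 5 0]. Elementwise product with the kernel and sum: 3·-1 + 0·1.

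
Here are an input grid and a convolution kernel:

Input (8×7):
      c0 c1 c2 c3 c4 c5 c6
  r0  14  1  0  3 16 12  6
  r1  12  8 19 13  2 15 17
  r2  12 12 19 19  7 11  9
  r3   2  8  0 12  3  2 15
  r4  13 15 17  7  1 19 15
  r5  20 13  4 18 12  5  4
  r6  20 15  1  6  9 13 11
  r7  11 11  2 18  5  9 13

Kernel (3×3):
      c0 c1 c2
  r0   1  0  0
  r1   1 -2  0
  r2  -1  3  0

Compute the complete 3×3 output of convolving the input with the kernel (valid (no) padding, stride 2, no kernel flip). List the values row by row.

34 31 14
30 -1 62
32 2 33

Output[0,0]: The receptive field on the input at this output position is [14 1 0 / 12 8 19 / 12 12 19]. Elementwise product with the kernel and sum: 14·1 + 12·1 + 8·-2 + 12·-1 + 12·3.
Output[0,1]: The receptive field on the input at this output position is [0 3 16 / 19 13 2 / 19 19 7]. Elementwise product with the kernel and sum: 0·1 + 19·1 + 13·-2 + 19·-1 + 19·3.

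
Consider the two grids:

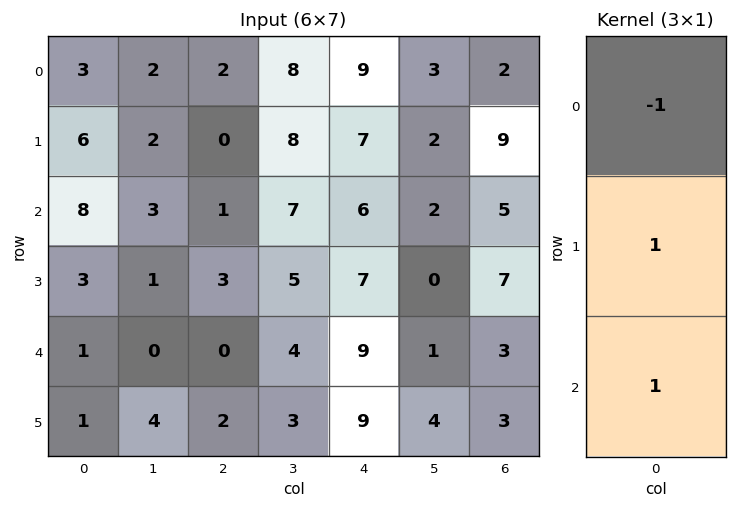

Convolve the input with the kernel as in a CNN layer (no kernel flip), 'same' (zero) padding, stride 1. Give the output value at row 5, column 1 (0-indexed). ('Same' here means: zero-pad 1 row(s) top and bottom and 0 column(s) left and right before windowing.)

4

The receptive field on the zero-padded input at this output position is [0 / 4 / 0]. Elementwise product with the kernel and sum: 0·-1 + 4·1 + 0·1.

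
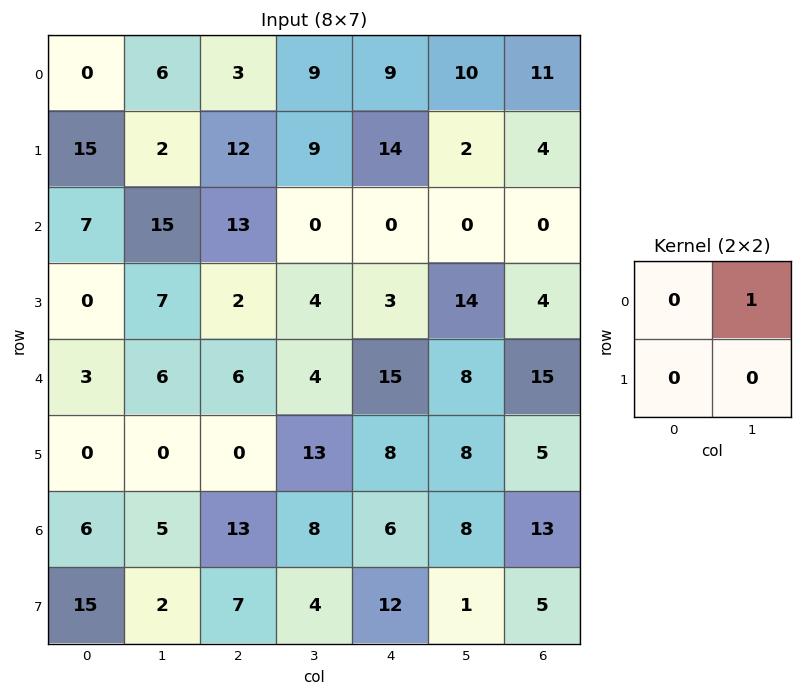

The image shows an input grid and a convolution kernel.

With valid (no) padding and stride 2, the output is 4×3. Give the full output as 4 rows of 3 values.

Output[0,0]: The receptive field on the input at this output position is [0 6 / 15 2]. Elementwise product with the kernel and sum: 6·1.

6 9 10
15 0 0
6 4 8
5 8 8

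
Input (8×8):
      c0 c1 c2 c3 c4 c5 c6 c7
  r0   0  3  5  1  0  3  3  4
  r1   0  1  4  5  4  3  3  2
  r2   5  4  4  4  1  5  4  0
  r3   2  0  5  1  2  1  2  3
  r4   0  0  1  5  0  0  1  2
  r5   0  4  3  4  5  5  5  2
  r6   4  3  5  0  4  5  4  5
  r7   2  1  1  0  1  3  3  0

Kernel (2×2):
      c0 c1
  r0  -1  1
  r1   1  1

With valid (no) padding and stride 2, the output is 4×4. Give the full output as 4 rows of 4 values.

4 5 10 6
1 6 7 1
4 11 10 8
2 -4 5 4

Output[0,0]: The receptive field on the input at this output position is [0 3 / 0 1]. Elementwise product with the kernel and sum: 0·-1 + 3·1 + 0·1 + 1·1.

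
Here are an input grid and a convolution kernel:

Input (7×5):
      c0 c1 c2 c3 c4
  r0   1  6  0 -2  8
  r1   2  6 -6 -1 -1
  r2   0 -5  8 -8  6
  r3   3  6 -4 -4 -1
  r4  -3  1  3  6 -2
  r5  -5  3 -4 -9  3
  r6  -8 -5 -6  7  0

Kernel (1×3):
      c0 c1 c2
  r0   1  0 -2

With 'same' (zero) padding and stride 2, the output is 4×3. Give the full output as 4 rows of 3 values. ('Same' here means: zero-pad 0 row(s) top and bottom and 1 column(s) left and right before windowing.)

Output[0,0]: The receptive field on the zero-padded input at this output position is [0 1 6]. Elementwise product with the kernel and sum: 0·1 + 6·-2.
Output[0,1]: The receptive field on the zero-padded input at this output position is [6 0 -2]. Elementwise product with the kernel and sum: 6·1 + -2·-2.

-12 10 -2
10 11 -8
-2 -11 6
10 -19 7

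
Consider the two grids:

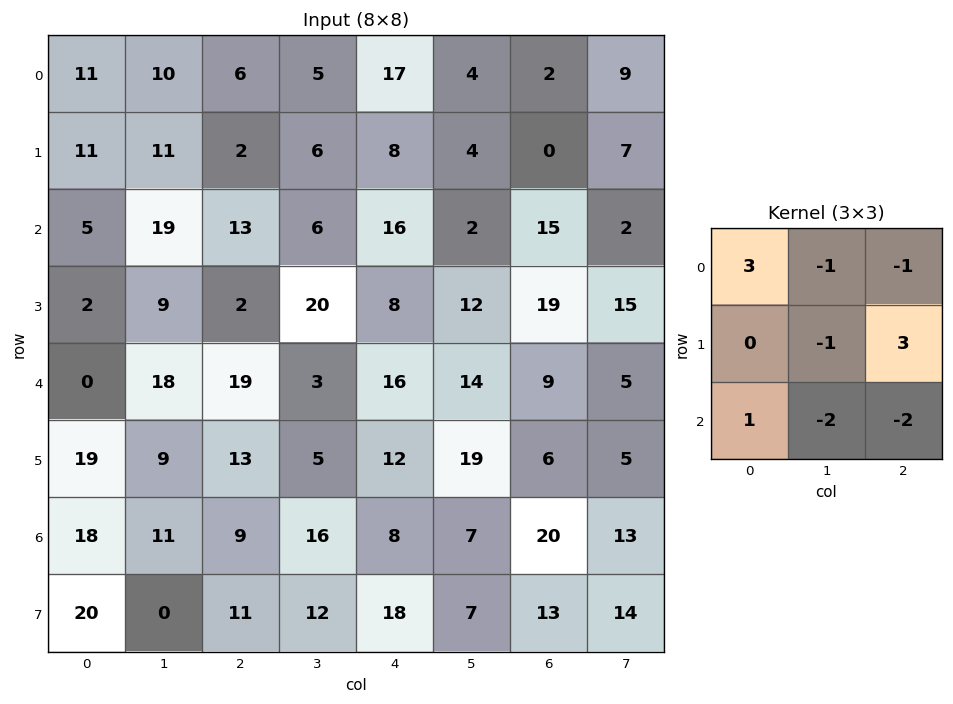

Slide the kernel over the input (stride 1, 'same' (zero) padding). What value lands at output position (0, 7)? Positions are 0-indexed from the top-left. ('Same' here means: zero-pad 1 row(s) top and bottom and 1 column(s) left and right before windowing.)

The receptive field on the zero-padded input at this output position is [0 0 0 / 2 9 0 / 0 7 0]. Elementwise product with the kernel and sum: 0·3 + 0·-1 + 0·-1 + 9·-1 + 0·3 + 0·1 + 7·-2 + 0·-2.

-23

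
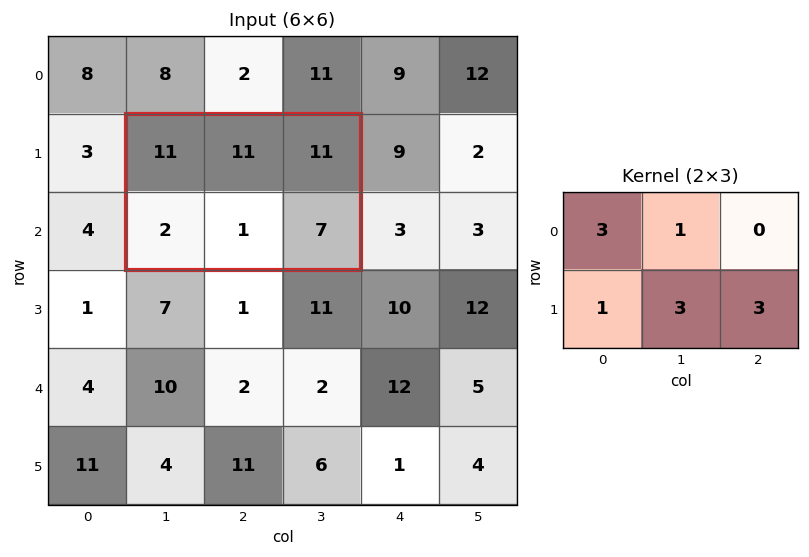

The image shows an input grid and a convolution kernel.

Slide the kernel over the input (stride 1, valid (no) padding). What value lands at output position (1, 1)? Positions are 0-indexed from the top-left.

70

The receptive field on the input at this output position is [11 11 11 / 2 1 7]. Elementwise product with the kernel and sum: 11·3 + 11·1 + 2·1 + 1·3 + 7·3.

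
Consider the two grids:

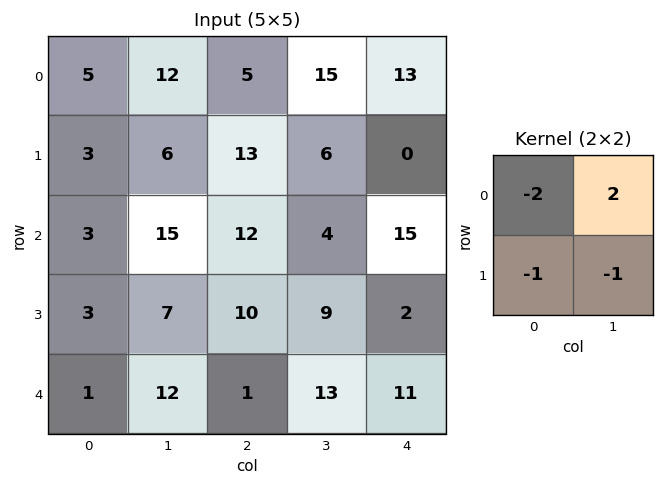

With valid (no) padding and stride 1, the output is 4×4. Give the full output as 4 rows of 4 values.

5 -33 1 -10
-12 -13 -30 -31
14 -23 -35 11
-5 -7 -16 -38

Output[0,0]: The receptive field on the input at this output position is [5 12 / 3 6]. Elementwise product with the kernel and sum: 5·-2 + 12·2 + 3·-1 + 6·-1.
Output[0,1]: The receptive field on the input at this output position is [12 5 / 6 13]. Elementwise product with the kernel and sum: 12·-2 + 5·2 + 6·-1 + 13·-1.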